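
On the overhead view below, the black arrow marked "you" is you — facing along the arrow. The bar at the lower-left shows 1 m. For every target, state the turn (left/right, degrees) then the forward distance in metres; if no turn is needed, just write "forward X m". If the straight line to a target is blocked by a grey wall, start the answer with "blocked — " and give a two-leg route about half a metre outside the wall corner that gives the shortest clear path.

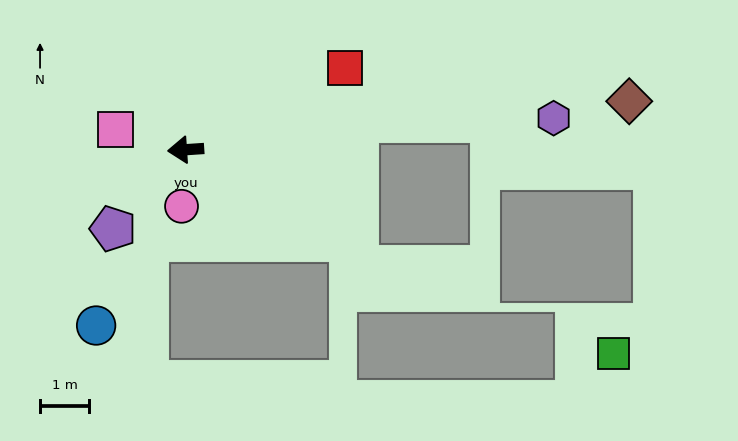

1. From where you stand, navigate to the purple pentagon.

turn left 44°, forward 2.2 m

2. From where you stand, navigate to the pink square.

turn right 20°, forward 1.5 m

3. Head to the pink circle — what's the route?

turn left 82°, forward 1.2 m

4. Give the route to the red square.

turn right 157°, forward 3.7 m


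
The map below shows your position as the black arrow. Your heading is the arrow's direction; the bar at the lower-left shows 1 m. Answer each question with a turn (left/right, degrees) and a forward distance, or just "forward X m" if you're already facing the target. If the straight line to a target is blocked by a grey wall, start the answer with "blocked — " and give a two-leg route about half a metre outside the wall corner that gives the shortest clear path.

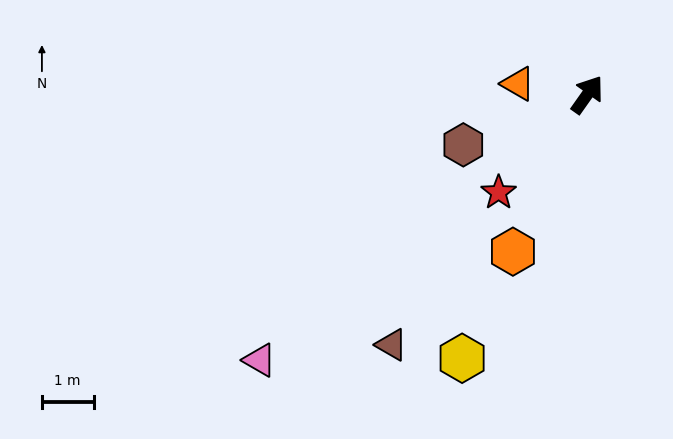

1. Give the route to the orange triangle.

turn left 116°, forward 1.4 m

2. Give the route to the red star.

turn left 173°, forward 2.6 m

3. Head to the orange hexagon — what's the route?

turn right 170°, forward 3.4 m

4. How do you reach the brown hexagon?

turn left 147°, forward 2.6 m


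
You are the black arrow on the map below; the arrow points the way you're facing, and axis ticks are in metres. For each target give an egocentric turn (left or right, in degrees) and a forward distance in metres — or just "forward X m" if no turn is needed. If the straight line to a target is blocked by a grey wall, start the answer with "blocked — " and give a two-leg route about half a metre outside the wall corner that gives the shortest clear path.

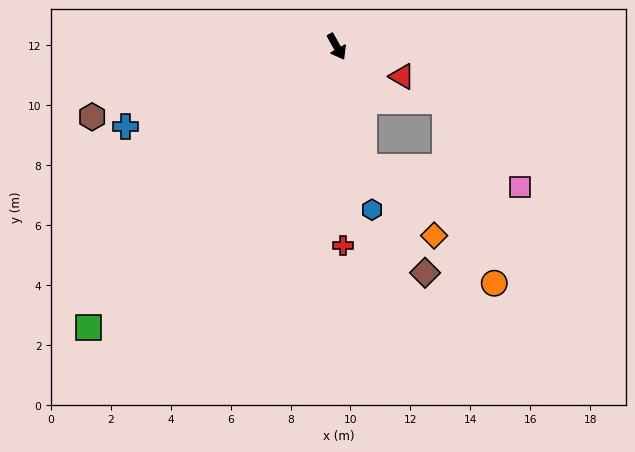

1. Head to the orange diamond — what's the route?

blocked — turn right 16°, forward 4.1 m, then turn left 32°, forward 3.3 m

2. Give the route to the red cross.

turn right 27°, forward 6.6 m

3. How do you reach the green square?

turn right 71°, forward 12.5 m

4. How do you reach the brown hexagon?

turn right 103°, forward 8.5 m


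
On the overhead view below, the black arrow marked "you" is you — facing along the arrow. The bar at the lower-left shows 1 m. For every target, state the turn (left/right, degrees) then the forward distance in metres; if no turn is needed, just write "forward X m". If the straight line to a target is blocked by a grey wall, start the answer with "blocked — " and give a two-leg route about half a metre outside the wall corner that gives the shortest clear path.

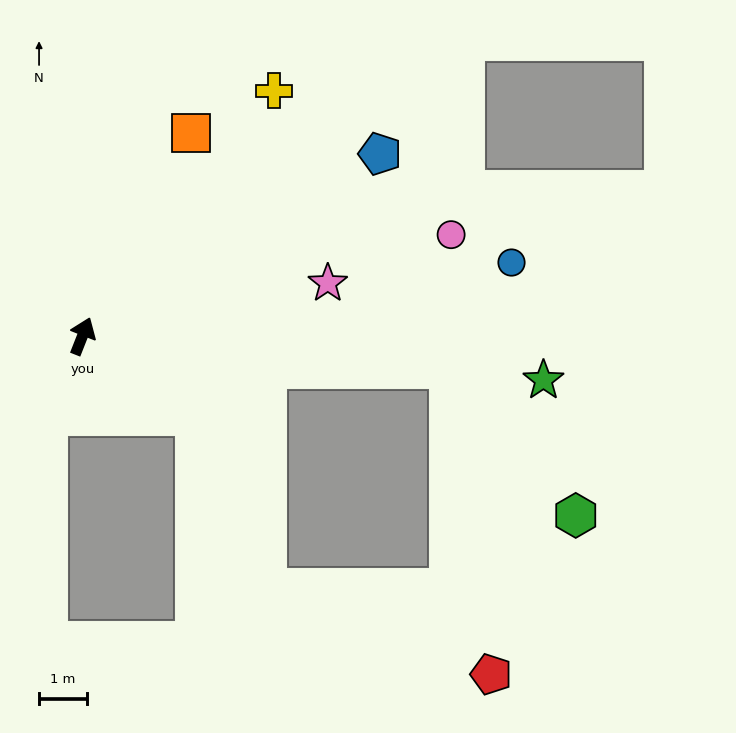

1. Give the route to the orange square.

turn right 7°, forward 4.8 m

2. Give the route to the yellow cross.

turn right 16°, forward 6.5 m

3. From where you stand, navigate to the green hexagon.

blocked — turn right 74°, forward 7.7 m, then turn right 44°, forward 4.1 m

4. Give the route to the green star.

turn right 74°, forward 9.7 m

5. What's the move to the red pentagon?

blocked — turn right 74°, forward 7.7 m, then turn right 77°, forward 6.5 m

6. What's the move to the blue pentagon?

turn right 37°, forward 7.3 m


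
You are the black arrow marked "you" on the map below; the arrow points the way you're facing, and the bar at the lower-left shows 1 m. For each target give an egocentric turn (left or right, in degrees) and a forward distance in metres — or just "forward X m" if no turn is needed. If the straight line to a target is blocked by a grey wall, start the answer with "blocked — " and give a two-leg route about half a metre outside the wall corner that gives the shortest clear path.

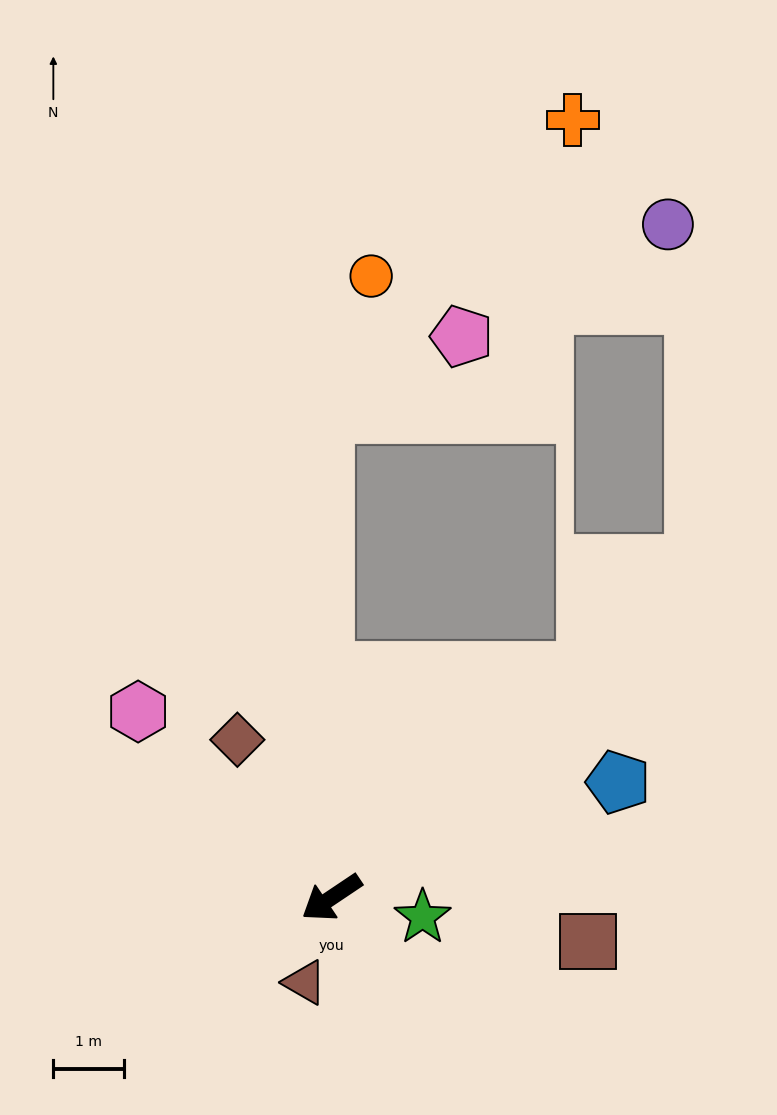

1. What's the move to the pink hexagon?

turn right 78°, forward 3.8 m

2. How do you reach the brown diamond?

turn right 93°, forward 2.6 m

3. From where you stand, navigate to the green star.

turn left 134°, forward 1.3 m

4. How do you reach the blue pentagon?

turn left 168°, forward 4.4 m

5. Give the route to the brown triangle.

turn left 39°, forward 1.3 m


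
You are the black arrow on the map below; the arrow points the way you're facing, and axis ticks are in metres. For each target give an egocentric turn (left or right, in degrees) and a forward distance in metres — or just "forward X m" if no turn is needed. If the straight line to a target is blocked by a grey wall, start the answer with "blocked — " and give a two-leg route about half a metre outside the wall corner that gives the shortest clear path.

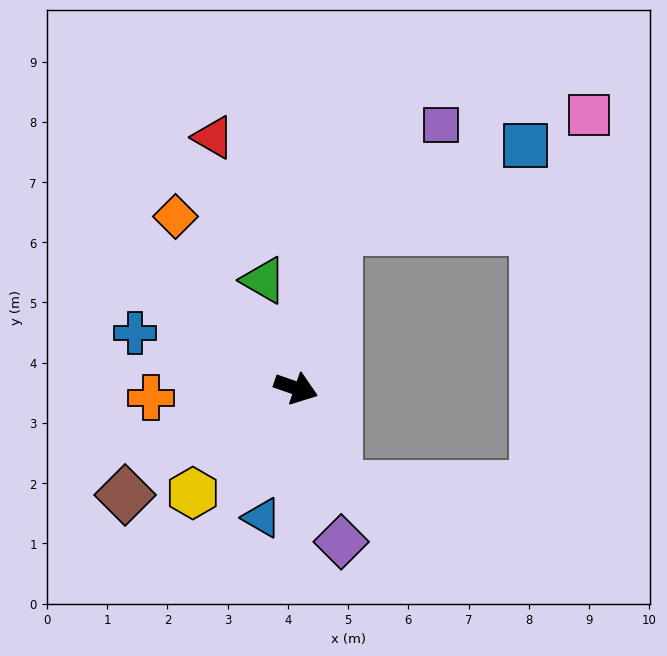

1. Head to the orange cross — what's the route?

turn right 157°, forward 2.4 m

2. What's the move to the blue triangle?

turn right 86°, forward 2.2 m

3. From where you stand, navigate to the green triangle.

turn left 126°, forward 1.9 m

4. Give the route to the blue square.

blocked — turn left 95°, forward 2.7 m, then turn right 52°, forward 3.4 m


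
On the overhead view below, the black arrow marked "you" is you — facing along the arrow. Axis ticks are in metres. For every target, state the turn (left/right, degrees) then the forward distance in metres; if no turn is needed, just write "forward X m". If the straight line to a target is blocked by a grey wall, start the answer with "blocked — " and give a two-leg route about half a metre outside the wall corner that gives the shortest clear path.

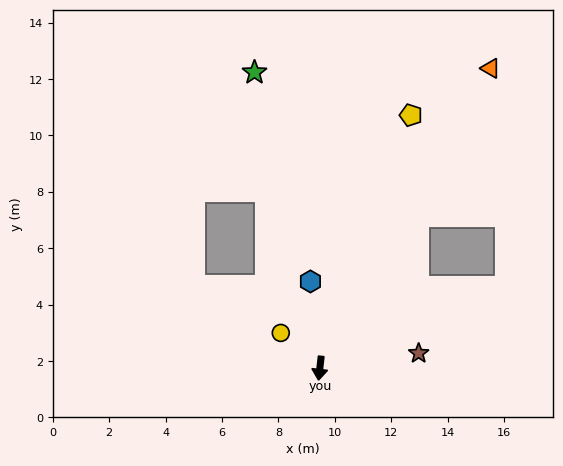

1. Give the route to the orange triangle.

turn left 157°, forward 12.2 m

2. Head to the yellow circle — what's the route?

turn right 126°, forward 1.9 m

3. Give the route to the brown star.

turn left 105°, forward 3.5 m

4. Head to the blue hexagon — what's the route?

turn right 167°, forward 3.1 m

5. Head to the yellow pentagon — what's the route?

turn left 167°, forward 9.5 m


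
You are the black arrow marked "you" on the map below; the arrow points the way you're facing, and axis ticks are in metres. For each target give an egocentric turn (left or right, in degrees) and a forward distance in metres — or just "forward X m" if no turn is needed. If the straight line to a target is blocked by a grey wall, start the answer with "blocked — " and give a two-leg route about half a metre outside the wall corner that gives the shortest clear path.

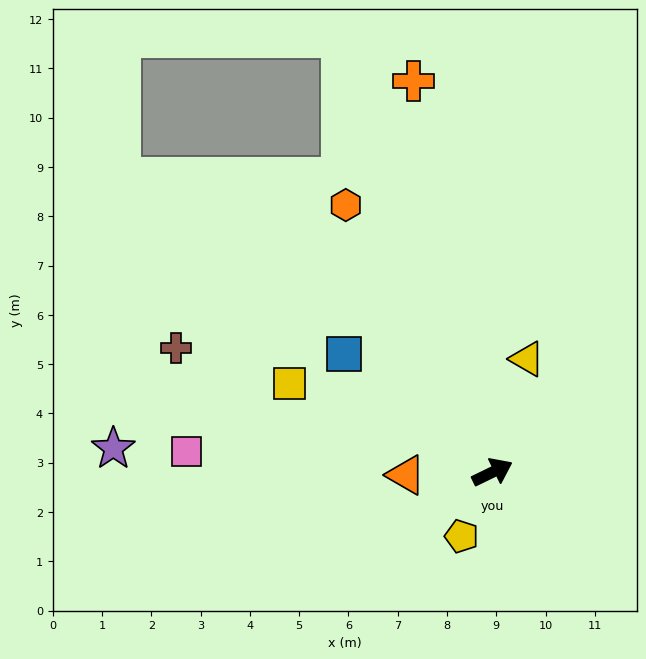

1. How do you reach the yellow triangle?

turn left 47°, forward 2.4 m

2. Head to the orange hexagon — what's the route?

turn left 93°, forward 6.2 m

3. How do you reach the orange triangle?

turn left 156°, forward 1.8 m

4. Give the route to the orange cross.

turn left 75°, forward 8.1 m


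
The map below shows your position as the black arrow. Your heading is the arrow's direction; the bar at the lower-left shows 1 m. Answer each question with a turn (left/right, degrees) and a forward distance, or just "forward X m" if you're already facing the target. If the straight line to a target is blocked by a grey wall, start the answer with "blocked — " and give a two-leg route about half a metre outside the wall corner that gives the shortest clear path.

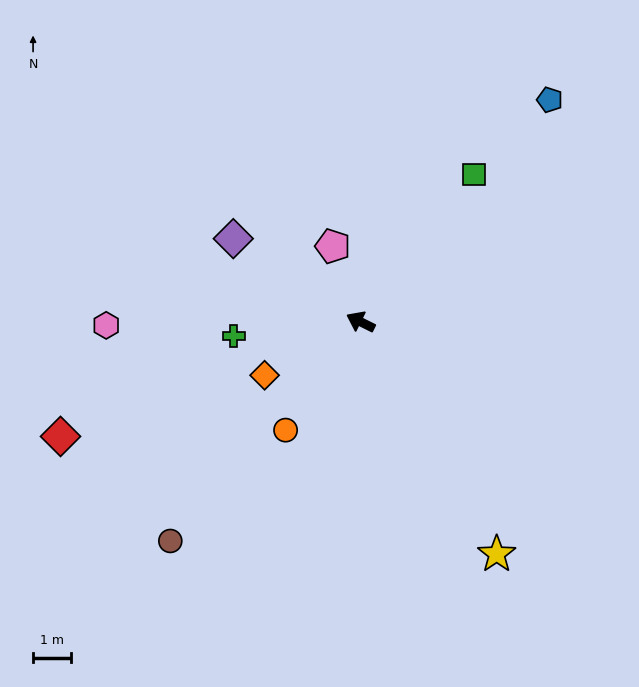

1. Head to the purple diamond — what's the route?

turn right 7°, forward 4.0 m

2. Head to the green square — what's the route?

turn right 101°, forward 4.8 m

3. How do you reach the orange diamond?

turn left 56°, forward 2.9 m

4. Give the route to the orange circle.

turn left 82°, forward 3.4 m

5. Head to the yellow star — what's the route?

turn left 147°, forward 7.0 m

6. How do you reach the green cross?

turn left 33°, forward 3.3 m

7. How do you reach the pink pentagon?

turn right 43°, forward 2.1 m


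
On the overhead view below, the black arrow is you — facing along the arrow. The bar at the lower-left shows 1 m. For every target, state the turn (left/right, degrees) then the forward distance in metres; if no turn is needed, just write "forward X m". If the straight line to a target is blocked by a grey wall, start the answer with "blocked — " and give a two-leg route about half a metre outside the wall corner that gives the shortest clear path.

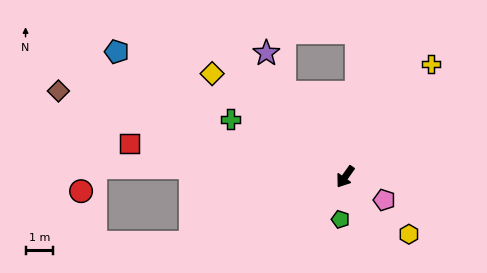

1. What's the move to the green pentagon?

turn left 29°, forward 1.5 m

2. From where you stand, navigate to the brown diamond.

turn right 71°, forward 10.8 m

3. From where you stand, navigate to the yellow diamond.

turn right 92°, forward 6.0 m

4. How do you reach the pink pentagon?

turn left 95°, forward 1.6 m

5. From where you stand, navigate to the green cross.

turn right 81°, forward 4.6 m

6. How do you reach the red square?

turn right 63°, forward 7.8 m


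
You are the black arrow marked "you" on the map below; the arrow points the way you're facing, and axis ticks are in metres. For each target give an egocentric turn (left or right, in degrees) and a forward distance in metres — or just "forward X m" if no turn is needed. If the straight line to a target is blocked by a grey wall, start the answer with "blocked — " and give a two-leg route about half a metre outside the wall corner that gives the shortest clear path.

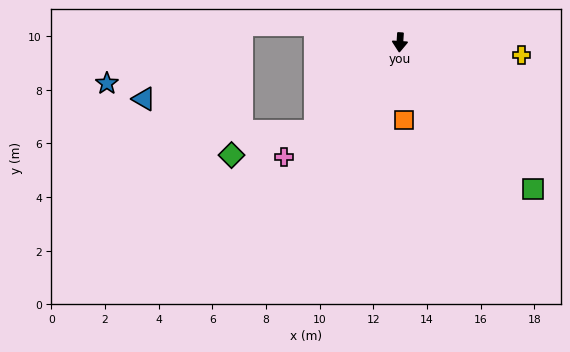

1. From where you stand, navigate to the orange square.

turn left 6°, forward 2.9 m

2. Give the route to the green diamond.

blocked — turn right 40°, forward 4.6 m, then turn right 30°, forward 3.2 m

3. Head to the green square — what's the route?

turn left 46°, forward 7.4 m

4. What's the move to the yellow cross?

turn left 88°, forward 4.6 m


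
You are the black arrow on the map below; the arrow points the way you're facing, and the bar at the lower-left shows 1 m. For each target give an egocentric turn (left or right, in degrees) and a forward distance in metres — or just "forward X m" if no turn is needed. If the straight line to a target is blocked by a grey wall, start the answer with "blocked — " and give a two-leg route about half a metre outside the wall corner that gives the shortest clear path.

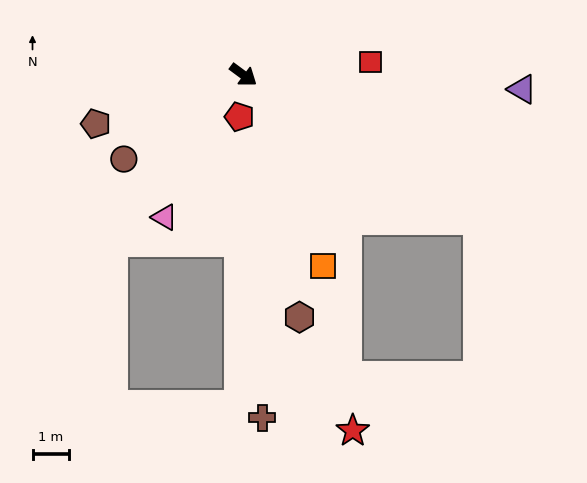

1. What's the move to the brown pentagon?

turn right 125°, forward 4.2 m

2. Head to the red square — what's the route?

turn left 42°, forward 3.5 m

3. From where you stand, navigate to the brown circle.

turn right 108°, forward 4.0 m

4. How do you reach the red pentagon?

turn right 59°, forward 1.1 m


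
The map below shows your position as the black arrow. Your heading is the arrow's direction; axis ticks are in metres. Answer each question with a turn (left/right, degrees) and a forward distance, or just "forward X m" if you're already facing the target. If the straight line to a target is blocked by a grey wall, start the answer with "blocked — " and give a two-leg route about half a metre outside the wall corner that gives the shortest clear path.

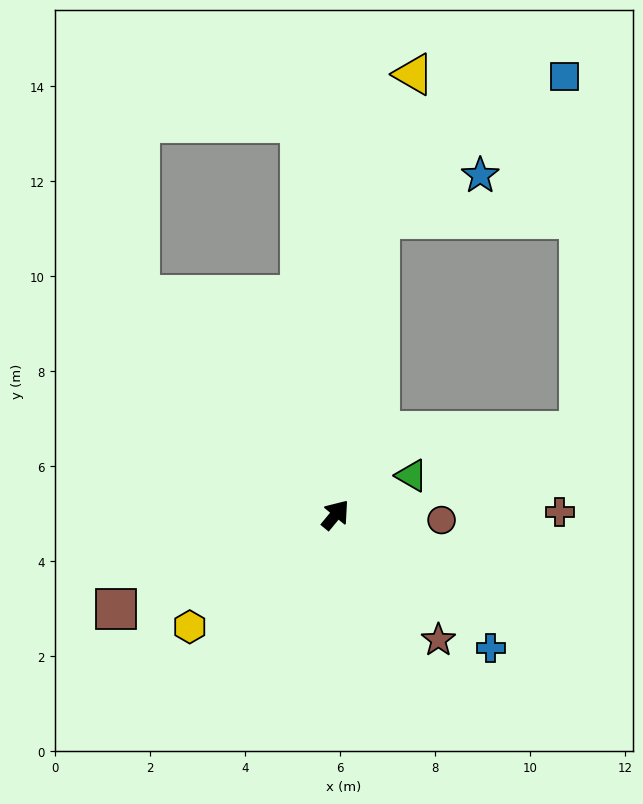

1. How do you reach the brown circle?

turn right 53°, forward 2.2 m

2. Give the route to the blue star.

blocked — turn left 31°, forward 6.3 m, then turn right 58°, forward 2.3 m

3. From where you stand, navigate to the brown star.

turn right 101°, forward 3.4 m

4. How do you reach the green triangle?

turn right 23°, forward 1.8 m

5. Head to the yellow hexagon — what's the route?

turn left 167°, forward 3.9 m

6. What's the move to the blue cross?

turn right 91°, forward 4.3 m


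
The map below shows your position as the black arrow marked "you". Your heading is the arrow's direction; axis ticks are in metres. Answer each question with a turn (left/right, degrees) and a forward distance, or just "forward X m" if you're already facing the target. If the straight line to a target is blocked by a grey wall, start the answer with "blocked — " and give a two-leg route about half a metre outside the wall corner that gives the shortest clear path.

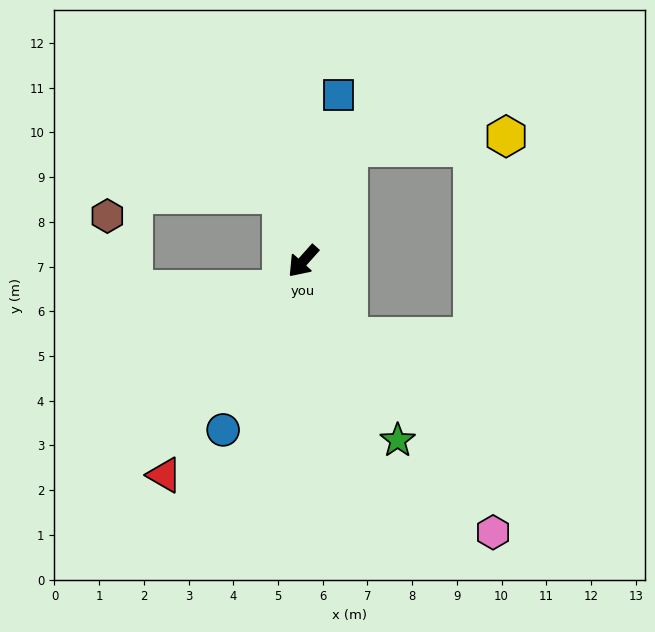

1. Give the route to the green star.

turn left 70°, forward 4.5 m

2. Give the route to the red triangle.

turn left 9°, forward 5.7 m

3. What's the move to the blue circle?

turn left 16°, forward 4.2 m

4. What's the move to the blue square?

turn right 150°, forward 3.8 m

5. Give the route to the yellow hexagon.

blocked — turn right 160°, forward 2.7 m, then turn right 64°, forward 3.5 m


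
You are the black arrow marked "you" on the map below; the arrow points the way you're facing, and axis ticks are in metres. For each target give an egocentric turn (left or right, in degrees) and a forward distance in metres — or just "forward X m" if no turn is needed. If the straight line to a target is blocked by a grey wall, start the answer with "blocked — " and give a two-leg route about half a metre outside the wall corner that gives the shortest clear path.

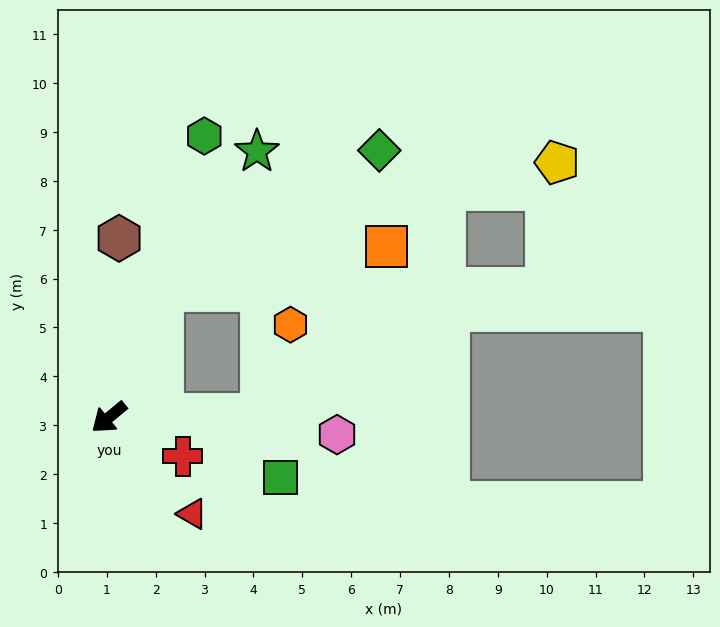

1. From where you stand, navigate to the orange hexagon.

blocked — turn left 142°, forward 3.1 m, then turn left 70°, forward 1.9 m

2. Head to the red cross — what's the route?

turn left 113°, forward 1.7 m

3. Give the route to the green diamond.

blocked — turn right 153°, forward 2.8 m, then turn right 33°, forward 5.3 m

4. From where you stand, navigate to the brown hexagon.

turn right 133°, forward 3.7 m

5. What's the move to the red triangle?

turn left 91°, forward 2.6 m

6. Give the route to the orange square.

blocked — turn left 142°, forward 3.1 m, then turn left 52°, forward 4.3 m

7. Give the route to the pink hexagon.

turn left 136°, forward 4.7 m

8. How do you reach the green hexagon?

turn right 148°, forward 6.1 m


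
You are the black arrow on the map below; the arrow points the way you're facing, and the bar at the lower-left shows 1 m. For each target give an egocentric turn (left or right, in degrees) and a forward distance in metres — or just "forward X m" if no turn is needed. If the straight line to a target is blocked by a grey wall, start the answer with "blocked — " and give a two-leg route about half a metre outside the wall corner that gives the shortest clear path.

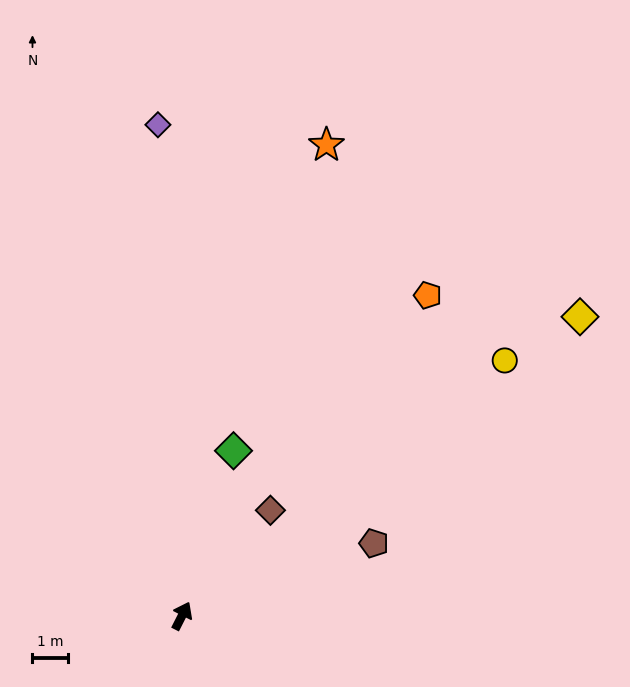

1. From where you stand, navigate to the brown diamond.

turn right 13°, forward 3.8 m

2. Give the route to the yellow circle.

turn right 25°, forward 11.5 m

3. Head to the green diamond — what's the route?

turn left 10°, forward 4.8 m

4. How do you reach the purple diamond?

turn left 30°, forward 13.7 m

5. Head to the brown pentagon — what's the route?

turn right 42°, forward 5.7 m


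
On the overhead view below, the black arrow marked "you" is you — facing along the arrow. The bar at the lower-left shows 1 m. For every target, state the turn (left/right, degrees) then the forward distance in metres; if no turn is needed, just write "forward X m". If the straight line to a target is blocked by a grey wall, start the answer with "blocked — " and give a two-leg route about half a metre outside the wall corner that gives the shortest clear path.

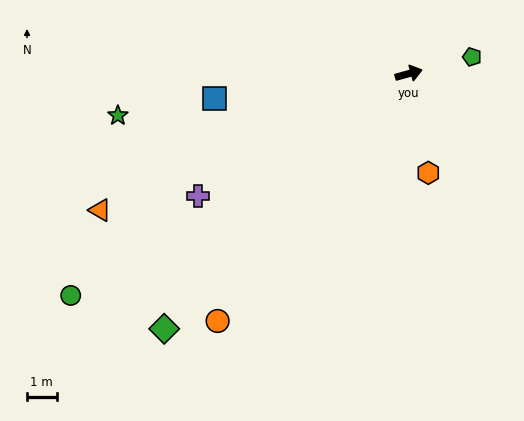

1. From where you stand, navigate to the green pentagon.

forward 2.2 m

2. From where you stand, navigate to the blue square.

turn left 172°, forward 6.6 m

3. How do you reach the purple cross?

turn right 165°, forward 8.3 m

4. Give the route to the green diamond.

turn right 149°, forward 12.0 m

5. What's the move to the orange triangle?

turn right 172°, forward 11.5 m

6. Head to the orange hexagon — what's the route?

turn right 94°, forward 3.4 m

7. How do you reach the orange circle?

turn right 143°, forward 10.6 m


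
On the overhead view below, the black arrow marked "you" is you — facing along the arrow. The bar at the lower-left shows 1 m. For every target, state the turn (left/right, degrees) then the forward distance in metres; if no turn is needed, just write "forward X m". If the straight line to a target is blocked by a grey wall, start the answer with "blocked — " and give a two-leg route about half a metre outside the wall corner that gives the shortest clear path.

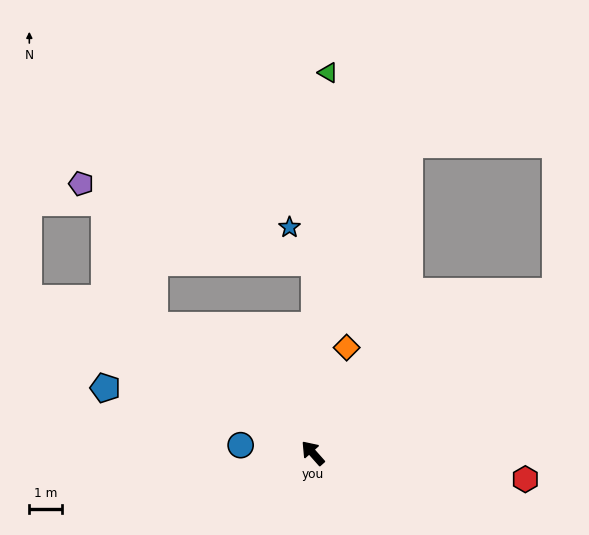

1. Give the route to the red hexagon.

turn right 139°, forward 6.5 m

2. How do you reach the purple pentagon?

blocked — turn right 42°, forward 5.8 m, then turn left 72°, forward 7.5 m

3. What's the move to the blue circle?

turn left 42°, forward 2.2 m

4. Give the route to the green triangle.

turn right 44°, forward 11.6 m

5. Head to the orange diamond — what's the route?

turn right 59°, forward 3.4 m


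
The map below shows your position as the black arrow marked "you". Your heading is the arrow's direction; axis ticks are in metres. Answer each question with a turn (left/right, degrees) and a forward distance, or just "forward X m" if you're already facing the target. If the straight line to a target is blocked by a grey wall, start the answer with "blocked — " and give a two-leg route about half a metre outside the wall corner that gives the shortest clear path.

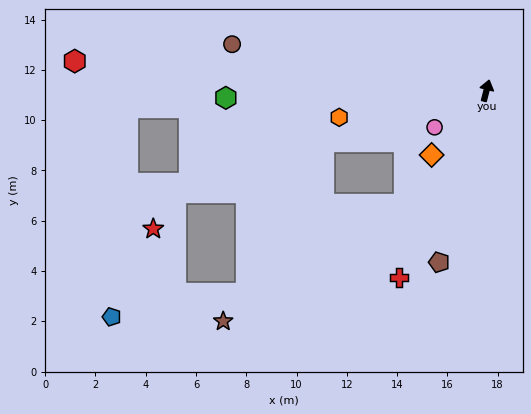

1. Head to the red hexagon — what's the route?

turn left 100°, forward 16.4 m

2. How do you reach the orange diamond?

turn left 154°, forward 3.4 m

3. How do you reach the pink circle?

turn left 140°, forward 2.5 m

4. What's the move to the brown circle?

turn left 94°, forward 10.3 m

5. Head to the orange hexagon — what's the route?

turn left 115°, forward 6.0 m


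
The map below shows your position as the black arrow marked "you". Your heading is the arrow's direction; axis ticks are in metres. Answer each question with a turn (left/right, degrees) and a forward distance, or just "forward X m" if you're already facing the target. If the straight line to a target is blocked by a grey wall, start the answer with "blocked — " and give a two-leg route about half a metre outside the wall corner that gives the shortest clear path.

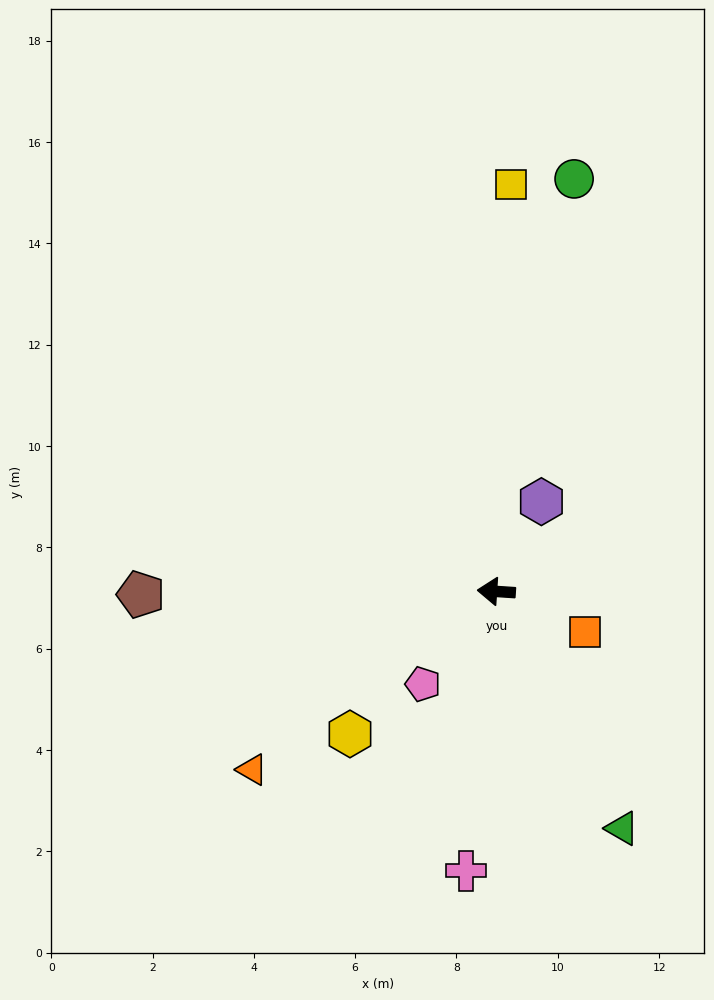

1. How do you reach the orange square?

turn left 159°, forward 1.9 m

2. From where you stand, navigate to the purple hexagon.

turn right 113°, forward 2.0 m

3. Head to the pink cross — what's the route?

turn left 88°, forward 5.5 m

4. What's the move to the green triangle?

turn left 122°, forward 5.3 m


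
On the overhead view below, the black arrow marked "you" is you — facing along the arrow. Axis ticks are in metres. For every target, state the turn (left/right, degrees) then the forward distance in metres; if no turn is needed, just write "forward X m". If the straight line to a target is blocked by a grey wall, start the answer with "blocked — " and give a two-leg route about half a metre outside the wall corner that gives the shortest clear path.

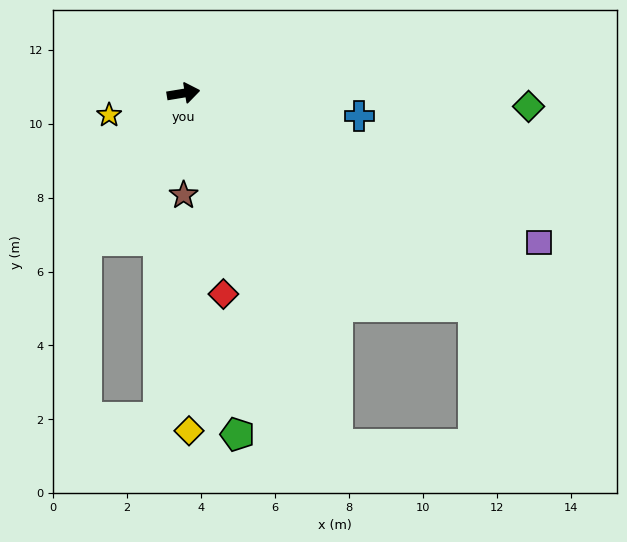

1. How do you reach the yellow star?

turn right 173°, forward 2.1 m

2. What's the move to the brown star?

turn right 99°, forward 2.8 m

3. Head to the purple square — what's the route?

turn right 32°, forward 10.4 m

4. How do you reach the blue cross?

turn right 17°, forward 4.8 m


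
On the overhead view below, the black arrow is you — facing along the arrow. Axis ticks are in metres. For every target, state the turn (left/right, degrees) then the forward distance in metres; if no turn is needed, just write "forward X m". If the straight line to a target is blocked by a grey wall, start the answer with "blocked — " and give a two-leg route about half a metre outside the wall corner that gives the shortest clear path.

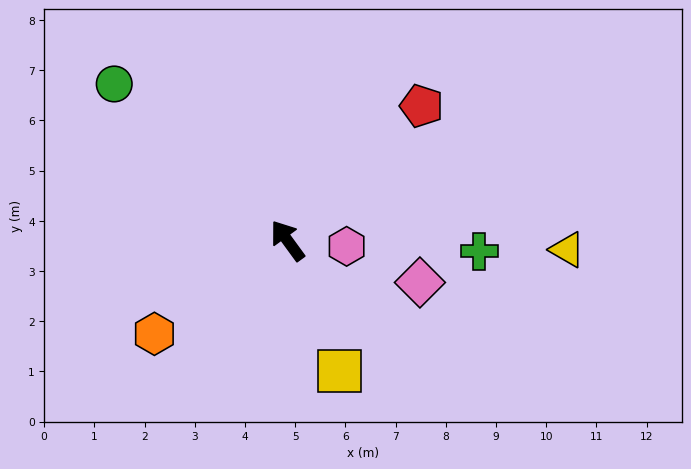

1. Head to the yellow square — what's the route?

turn left 166°, forward 2.8 m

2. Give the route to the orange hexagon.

turn left 89°, forward 3.2 m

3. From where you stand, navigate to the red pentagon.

turn right 81°, forward 3.8 m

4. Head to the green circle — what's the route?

turn left 12°, forward 4.7 m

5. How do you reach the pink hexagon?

turn right 132°, forward 1.2 m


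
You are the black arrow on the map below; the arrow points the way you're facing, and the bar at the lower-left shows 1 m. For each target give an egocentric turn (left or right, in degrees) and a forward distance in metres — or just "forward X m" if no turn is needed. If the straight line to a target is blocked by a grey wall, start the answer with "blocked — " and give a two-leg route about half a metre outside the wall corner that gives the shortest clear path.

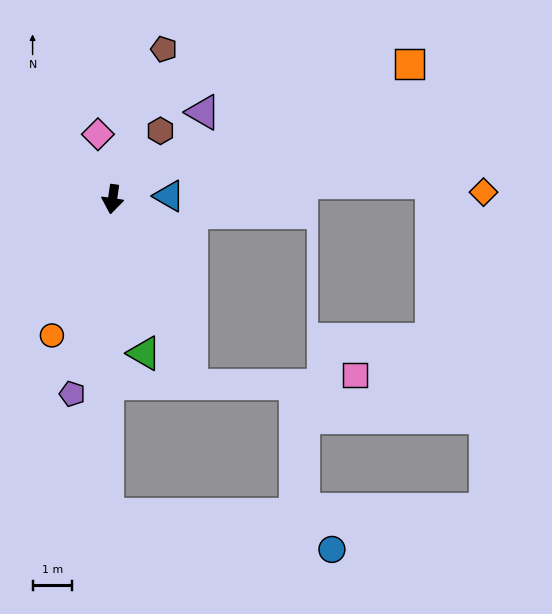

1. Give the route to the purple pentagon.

turn right 3°, forward 5.0 m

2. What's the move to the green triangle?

turn left 20°, forward 4.0 m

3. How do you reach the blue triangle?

turn left 102°, forward 1.4 m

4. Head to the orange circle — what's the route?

turn right 16°, forward 3.8 m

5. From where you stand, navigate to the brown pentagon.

turn left 169°, forward 4.0 m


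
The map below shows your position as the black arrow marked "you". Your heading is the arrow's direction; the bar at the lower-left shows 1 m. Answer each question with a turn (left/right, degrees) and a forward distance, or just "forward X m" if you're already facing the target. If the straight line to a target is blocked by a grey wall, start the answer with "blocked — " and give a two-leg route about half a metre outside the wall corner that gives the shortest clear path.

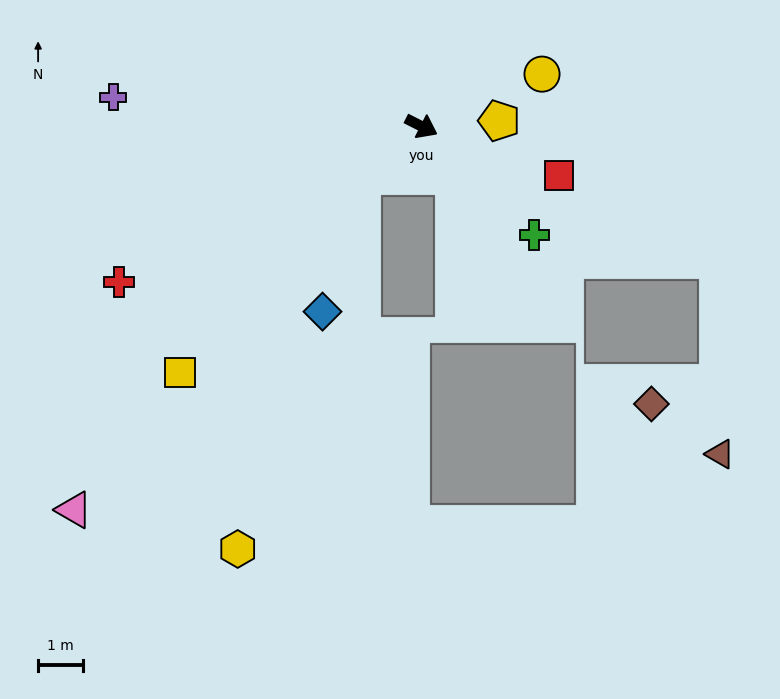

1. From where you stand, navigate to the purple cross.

turn right 159°, forward 6.9 m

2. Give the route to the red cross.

turn right 126°, forward 7.6 m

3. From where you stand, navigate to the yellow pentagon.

turn left 31°, forward 1.7 m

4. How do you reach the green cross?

turn right 17°, forward 3.5 m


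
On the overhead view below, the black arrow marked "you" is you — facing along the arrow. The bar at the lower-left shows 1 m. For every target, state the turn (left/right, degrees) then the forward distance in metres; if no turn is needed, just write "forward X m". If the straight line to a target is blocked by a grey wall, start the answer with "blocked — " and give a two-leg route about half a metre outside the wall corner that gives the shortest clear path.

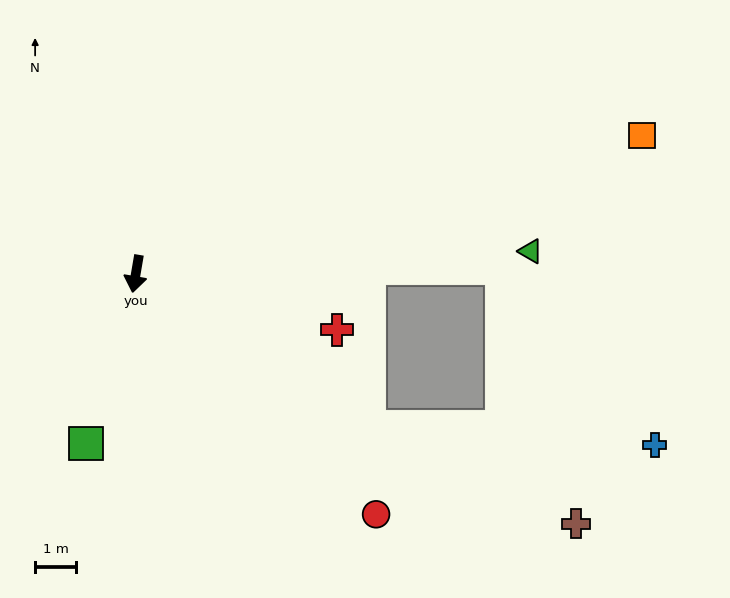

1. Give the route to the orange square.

turn left 115°, forward 12.9 m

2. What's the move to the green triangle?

turn left 103°, forward 9.7 m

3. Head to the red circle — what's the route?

turn left 55°, forward 8.4 m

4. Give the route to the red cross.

turn left 84°, forward 5.1 m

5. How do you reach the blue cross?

blocked — turn left 66°, forward 6.9 m, then turn left 30°, forward 7.0 m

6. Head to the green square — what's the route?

turn right 7°, forward 4.4 m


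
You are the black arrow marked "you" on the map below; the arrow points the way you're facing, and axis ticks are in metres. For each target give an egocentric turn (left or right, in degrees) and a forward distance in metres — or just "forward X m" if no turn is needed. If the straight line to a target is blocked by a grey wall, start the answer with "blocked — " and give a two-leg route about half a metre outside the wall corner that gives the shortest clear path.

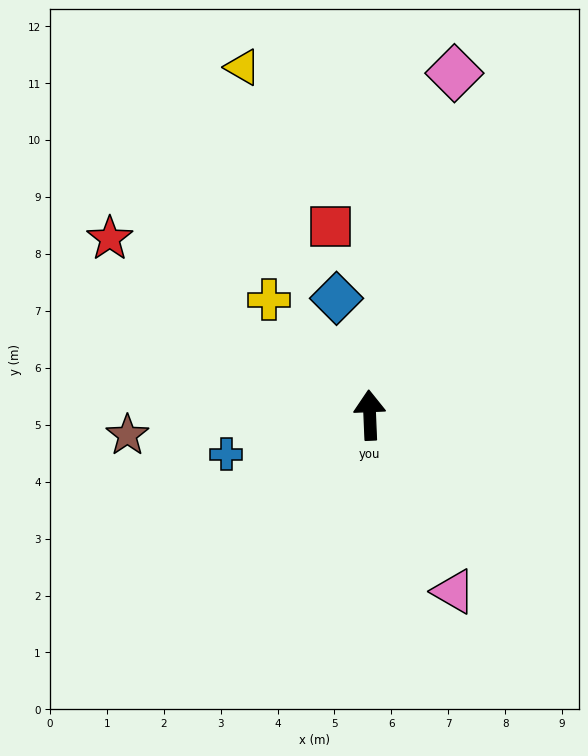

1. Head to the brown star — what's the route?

turn left 92°, forward 4.3 m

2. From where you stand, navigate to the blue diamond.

turn left 13°, forward 2.1 m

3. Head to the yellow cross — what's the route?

turn left 39°, forward 2.7 m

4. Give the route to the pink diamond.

turn right 16°, forward 6.2 m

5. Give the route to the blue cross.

turn left 103°, forward 2.6 m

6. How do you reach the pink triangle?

turn right 157°, forward 3.4 m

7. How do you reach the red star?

turn left 53°, forward 5.5 m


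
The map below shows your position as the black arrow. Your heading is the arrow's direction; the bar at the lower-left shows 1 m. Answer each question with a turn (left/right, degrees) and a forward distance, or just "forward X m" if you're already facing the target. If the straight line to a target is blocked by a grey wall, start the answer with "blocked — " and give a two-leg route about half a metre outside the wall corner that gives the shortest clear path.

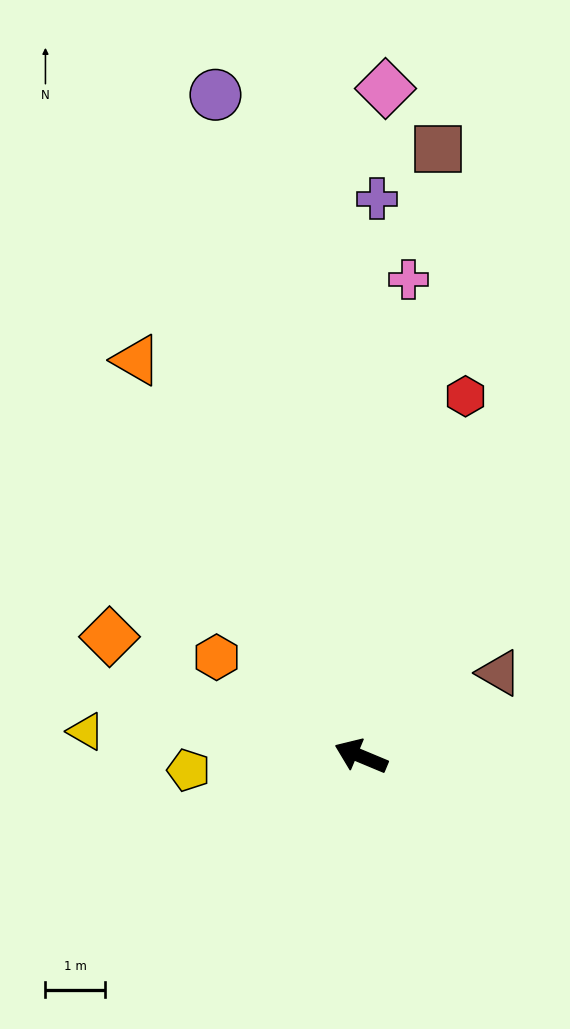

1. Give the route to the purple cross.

turn right 69°, forward 9.3 m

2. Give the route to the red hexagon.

turn right 84°, forward 6.3 m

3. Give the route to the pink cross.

turn right 73°, forward 8.0 m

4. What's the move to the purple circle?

turn right 55°, forward 11.3 m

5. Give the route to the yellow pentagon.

turn left 27°, forward 2.9 m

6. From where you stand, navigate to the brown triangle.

turn right 126°, forward 2.7 m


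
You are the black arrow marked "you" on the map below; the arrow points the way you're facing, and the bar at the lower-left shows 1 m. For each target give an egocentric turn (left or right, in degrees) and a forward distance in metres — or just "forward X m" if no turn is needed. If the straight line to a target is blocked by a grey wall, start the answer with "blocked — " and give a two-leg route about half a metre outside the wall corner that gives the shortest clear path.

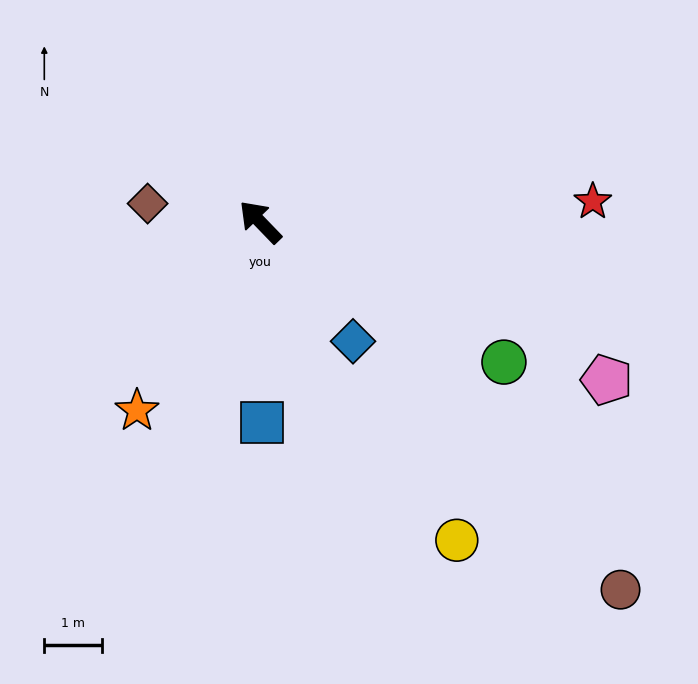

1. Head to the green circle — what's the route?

turn right 164°, forward 4.9 m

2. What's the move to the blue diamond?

turn left 174°, forward 2.6 m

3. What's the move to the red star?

turn right 130°, forward 5.8 m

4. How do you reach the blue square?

turn left 136°, forward 3.5 m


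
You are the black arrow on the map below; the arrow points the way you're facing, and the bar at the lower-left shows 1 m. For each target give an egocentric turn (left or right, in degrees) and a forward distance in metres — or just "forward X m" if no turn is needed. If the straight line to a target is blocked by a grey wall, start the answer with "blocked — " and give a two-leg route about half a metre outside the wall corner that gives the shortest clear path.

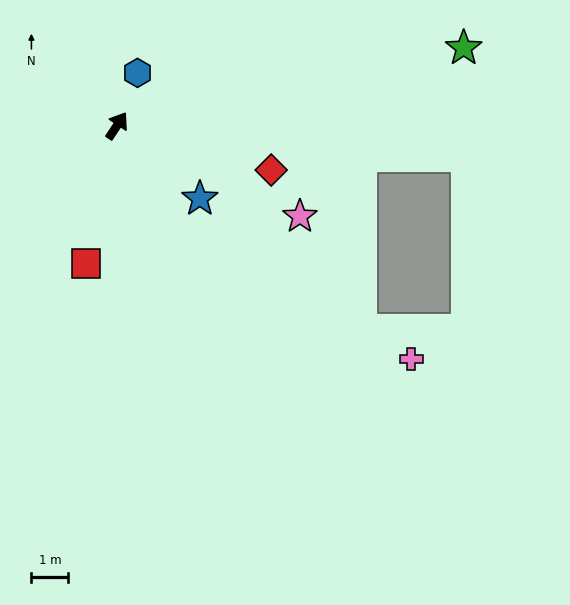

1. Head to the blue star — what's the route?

turn right 98°, forward 3.0 m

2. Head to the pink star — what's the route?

turn right 83°, forward 5.5 m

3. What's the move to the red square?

turn right 159°, forward 3.8 m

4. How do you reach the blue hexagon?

turn left 12°, forward 1.5 m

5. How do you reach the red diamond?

turn right 73°, forward 4.4 m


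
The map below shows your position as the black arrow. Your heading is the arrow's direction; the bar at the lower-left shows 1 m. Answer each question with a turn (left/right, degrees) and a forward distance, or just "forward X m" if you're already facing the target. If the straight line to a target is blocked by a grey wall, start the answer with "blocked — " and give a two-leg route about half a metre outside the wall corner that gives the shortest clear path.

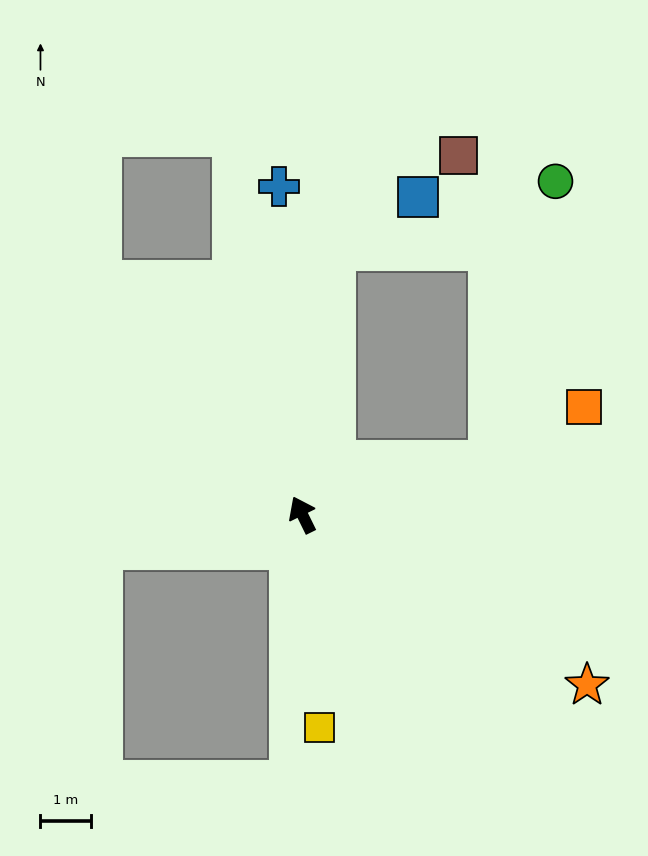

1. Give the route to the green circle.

blocked — turn right 100°, forward 3.9 m, then turn left 60°, forward 5.7 m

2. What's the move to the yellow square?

turn left 158°, forward 4.3 m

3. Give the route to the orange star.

turn right 147°, forward 6.6 m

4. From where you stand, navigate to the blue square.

blocked — turn right 33°, forward 5.3 m, then turn right 51°, forward 2.0 m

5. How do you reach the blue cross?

turn right 22°, forward 6.6 m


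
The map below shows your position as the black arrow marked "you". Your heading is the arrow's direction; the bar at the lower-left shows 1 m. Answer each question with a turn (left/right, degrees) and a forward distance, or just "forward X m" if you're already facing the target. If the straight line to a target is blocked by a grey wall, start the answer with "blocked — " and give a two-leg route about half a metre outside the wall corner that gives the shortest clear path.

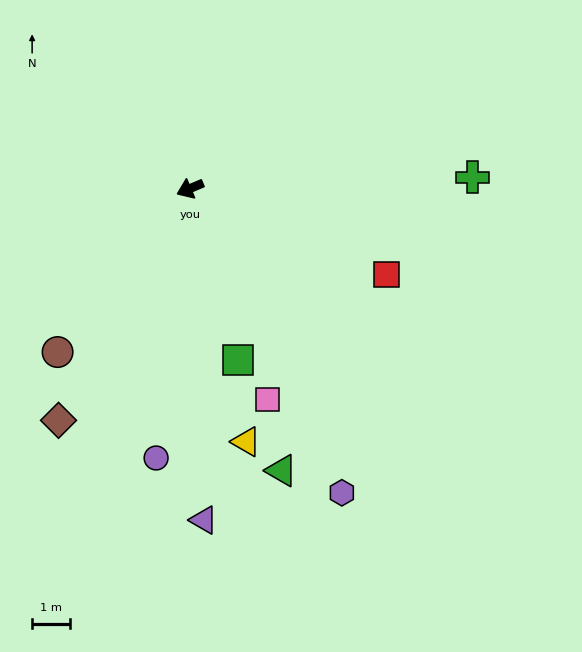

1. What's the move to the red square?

turn left 133°, forward 5.6 m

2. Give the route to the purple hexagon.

turn left 94°, forward 8.9 m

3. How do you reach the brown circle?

turn left 28°, forward 5.5 m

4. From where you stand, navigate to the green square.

turn left 83°, forward 4.7 m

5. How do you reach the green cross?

turn left 159°, forward 7.4 m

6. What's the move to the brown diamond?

turn left 37°, forward 7.0 m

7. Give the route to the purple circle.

turn left 60°, forward 7.1 m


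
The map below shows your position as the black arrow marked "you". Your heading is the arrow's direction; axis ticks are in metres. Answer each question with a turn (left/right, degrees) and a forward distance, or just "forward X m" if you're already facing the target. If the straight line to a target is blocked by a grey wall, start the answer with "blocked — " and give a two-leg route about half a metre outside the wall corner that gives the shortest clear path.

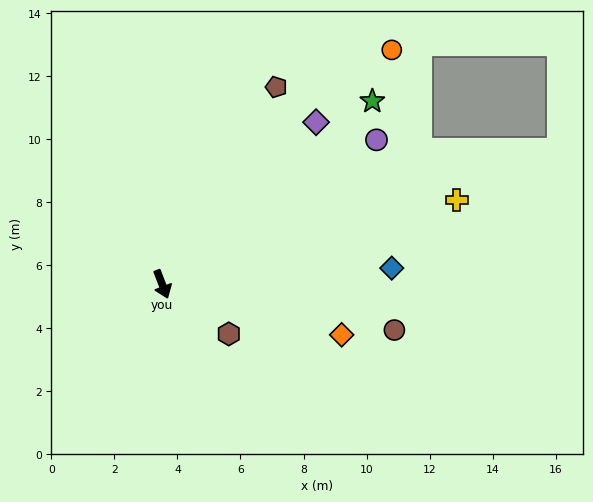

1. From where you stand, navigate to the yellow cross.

turn left 85°, forward 9.7 m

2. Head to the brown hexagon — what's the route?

turn left 32°, forward 2.6 m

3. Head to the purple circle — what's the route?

turn left 103°, forward 8.2 m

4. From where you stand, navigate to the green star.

turn left 110°, forward 8.8 m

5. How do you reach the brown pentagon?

turn left 129°, forward 7.2 m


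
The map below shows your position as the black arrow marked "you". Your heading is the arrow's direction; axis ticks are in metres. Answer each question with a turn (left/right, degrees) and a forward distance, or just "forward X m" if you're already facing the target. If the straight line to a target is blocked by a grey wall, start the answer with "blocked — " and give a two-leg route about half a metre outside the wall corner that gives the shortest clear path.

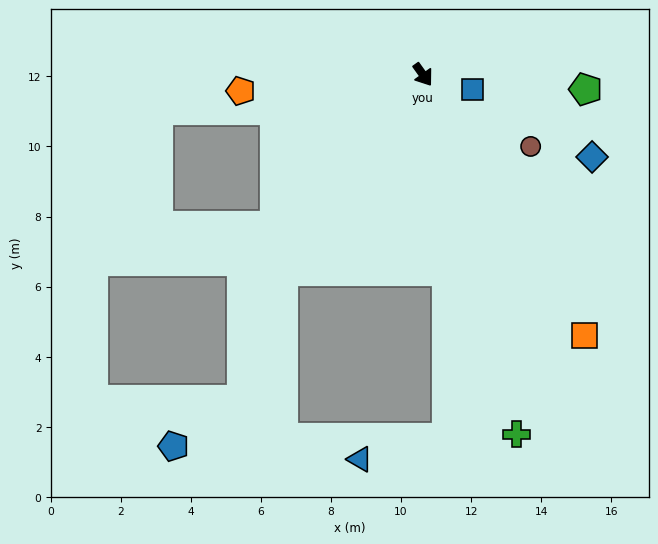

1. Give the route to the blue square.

turn left 37°, forward 1.5 m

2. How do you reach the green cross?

turn right 21°, forward 10.6 m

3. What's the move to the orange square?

turn right 4°, forward 8.7 m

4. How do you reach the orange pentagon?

turn right 120°, forward 5.2 m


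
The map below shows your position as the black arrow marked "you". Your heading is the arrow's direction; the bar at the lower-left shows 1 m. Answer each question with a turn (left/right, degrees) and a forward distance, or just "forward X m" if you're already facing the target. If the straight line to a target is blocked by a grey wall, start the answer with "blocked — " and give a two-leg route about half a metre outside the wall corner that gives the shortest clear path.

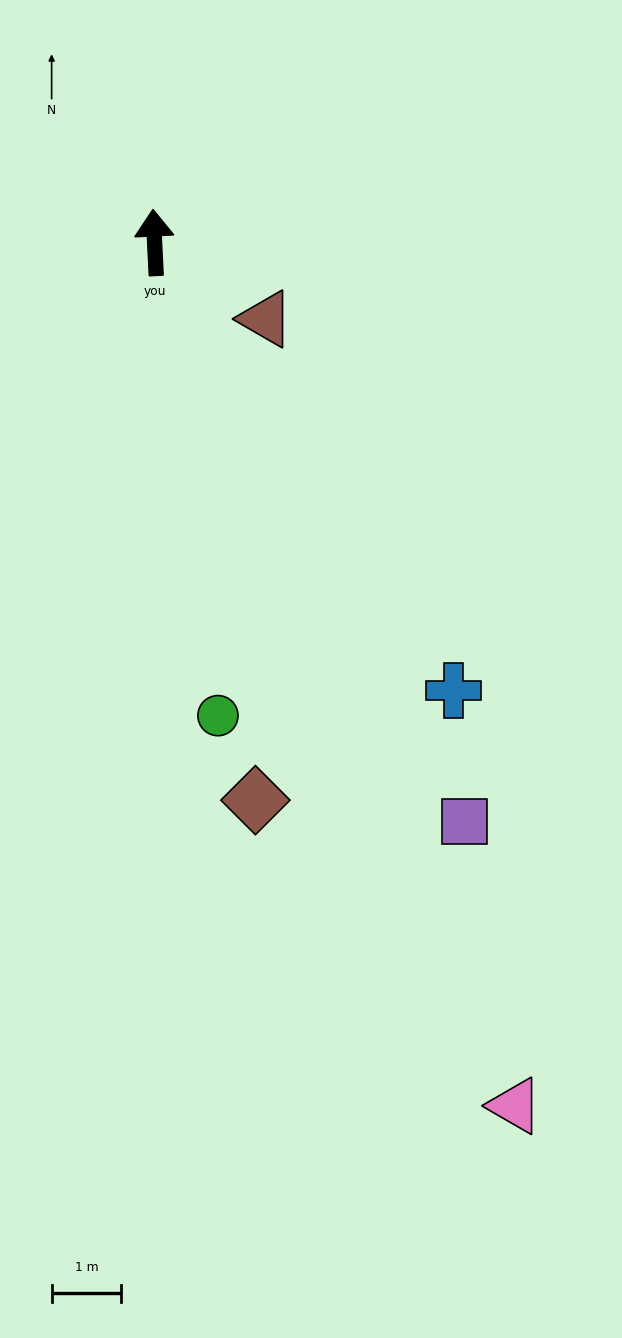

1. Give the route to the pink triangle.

turn right 160°, forward 13.4 m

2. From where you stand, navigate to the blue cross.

turn right 149°, forward 7.7 m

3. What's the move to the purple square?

turn right 155°, forward 9.4 m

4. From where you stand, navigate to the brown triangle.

turn right 127°, forward 1.9 m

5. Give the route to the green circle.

turn right 175°, forward 6.9 m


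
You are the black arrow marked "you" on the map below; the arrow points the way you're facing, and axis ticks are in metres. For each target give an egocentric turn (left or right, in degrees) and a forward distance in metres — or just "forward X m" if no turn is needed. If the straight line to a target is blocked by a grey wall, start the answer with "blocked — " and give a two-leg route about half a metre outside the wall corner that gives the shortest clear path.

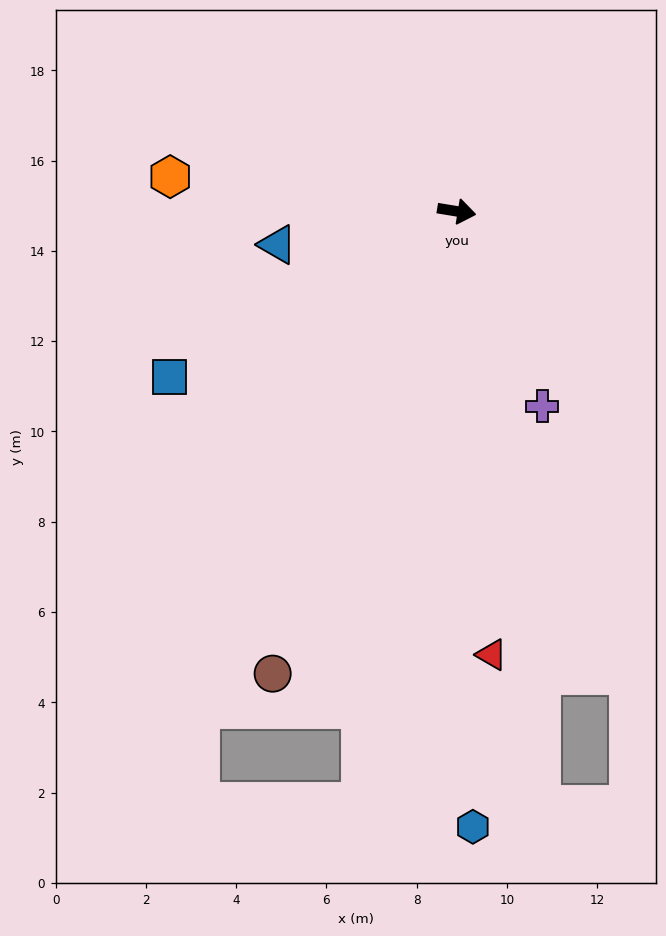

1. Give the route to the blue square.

turn right 141°, forward 7.3 m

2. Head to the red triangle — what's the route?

turn right 76°, forward 9.9 m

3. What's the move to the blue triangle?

turn right 160°, forward 4.0 m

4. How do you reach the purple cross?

turn right 57°, forward 4.7 m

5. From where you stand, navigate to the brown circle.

turn right 102°, forward 11.0 m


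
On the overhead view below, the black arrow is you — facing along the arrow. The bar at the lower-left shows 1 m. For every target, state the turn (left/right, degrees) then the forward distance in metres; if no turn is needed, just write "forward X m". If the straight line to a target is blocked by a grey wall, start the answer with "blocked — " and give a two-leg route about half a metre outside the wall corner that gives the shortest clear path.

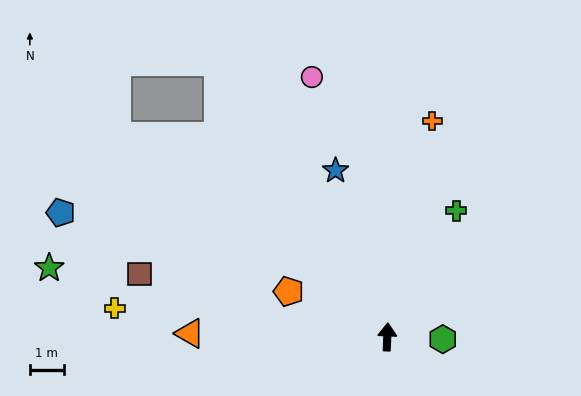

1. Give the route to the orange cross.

turn right 9°, forward 6.5 m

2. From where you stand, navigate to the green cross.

turn right 26°, forward 4.3 m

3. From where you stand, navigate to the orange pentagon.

turn left 68°, forward 3.2 m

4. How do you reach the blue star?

turn left 20°, forward 5.2 m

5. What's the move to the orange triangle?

turn left 91°, forward 5.8 m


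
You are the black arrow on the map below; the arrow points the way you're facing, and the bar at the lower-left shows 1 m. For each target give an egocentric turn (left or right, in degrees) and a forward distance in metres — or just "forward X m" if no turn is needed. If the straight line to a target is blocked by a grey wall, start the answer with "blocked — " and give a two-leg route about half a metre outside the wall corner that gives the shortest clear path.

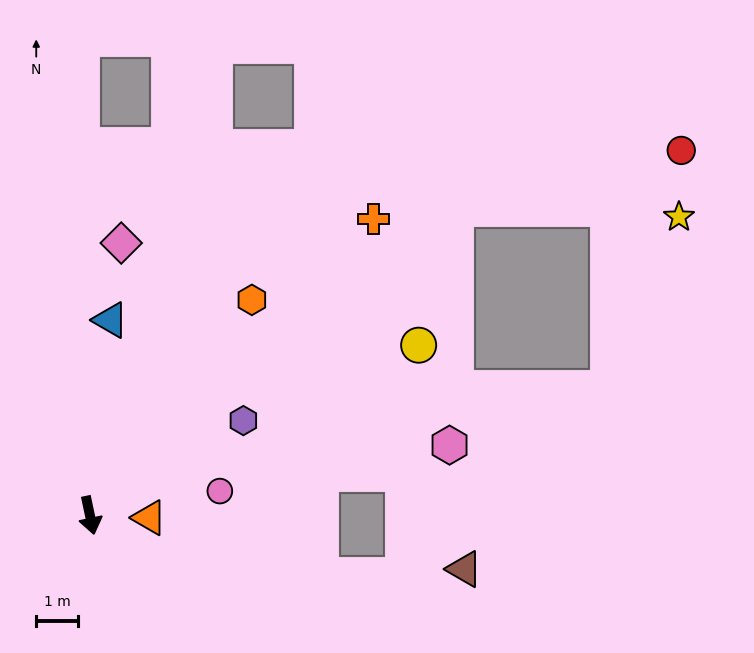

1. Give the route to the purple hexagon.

turn left 110°, forward 4.3 m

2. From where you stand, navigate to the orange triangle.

turn left 76°, forward 1.4 m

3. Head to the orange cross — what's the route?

turn left 124°, forward 9.8 m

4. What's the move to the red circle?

blocked — turn left 118°, forward 11.4 m, then turn right 25°, forward 5.6 m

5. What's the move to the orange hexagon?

turn left 131°, forward 6.4 m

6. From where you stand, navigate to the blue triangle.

turn left 162°, forward 4.7 m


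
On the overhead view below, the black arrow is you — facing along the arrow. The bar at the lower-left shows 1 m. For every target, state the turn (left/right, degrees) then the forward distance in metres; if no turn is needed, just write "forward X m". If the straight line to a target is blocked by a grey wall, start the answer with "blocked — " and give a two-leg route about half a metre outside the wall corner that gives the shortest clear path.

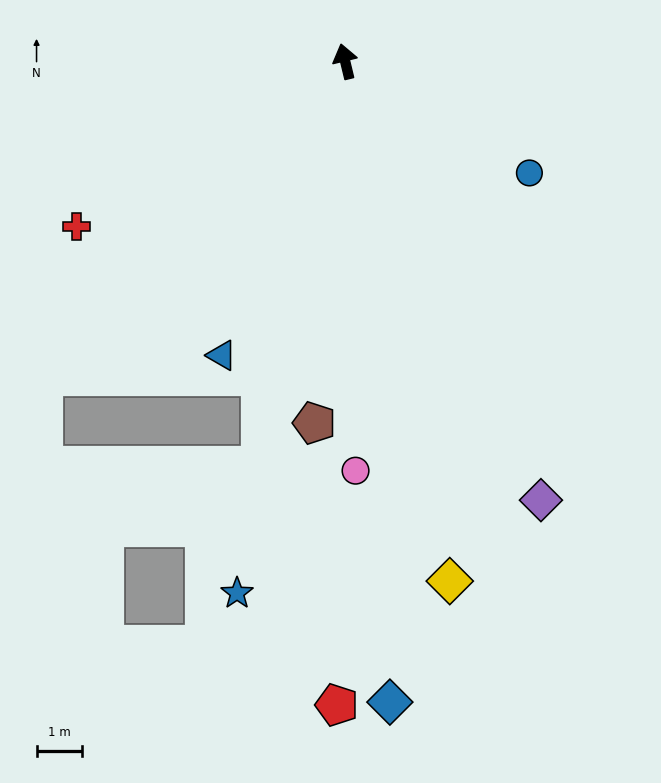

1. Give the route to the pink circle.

turn left 168°, forward 9.0 m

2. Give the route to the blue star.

turn left 155°, forward 12.0 m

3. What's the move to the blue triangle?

turn left 144°, forward 7.0 m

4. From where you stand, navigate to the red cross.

turn left 108°, forward 7.0 m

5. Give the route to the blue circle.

turn right 135°, forward 4.8 m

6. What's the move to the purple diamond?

turn right 170°, forward 10.6 m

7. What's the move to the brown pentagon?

turn left 162°, forward 8.0 m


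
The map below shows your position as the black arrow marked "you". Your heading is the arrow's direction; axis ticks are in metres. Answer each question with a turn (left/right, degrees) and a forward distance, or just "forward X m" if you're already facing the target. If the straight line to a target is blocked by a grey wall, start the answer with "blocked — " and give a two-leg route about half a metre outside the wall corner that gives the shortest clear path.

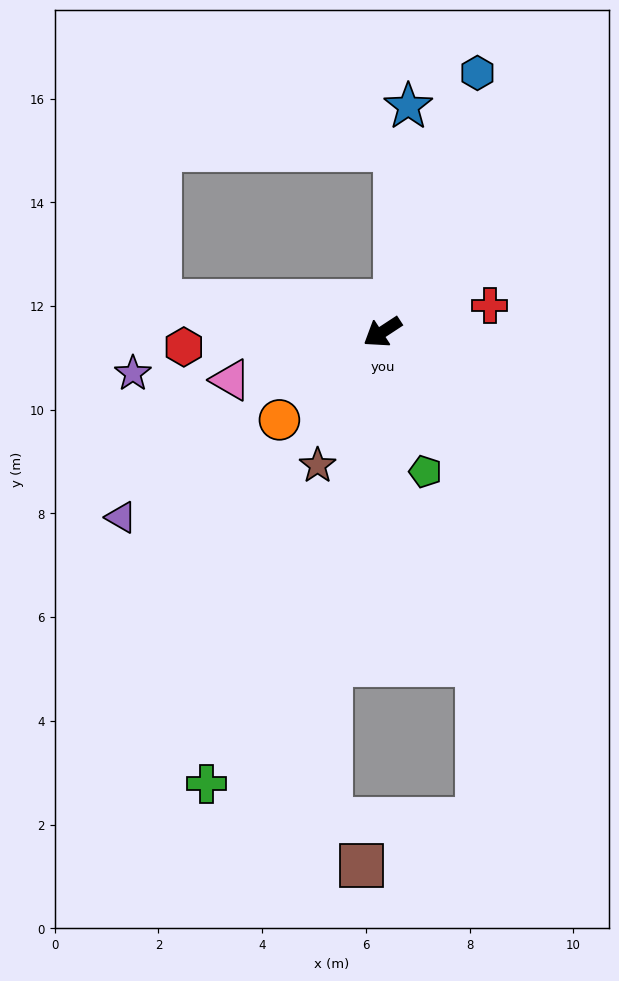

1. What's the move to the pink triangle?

turn right 16°, forward 3.1 m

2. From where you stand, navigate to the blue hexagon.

turn right 143°, forward 5.3 m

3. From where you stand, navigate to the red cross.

turn left 161°, forward 2.1 m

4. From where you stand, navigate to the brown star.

turn left 31°, forward 2.9 m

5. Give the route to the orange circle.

turn left 7°, forward 2.6 m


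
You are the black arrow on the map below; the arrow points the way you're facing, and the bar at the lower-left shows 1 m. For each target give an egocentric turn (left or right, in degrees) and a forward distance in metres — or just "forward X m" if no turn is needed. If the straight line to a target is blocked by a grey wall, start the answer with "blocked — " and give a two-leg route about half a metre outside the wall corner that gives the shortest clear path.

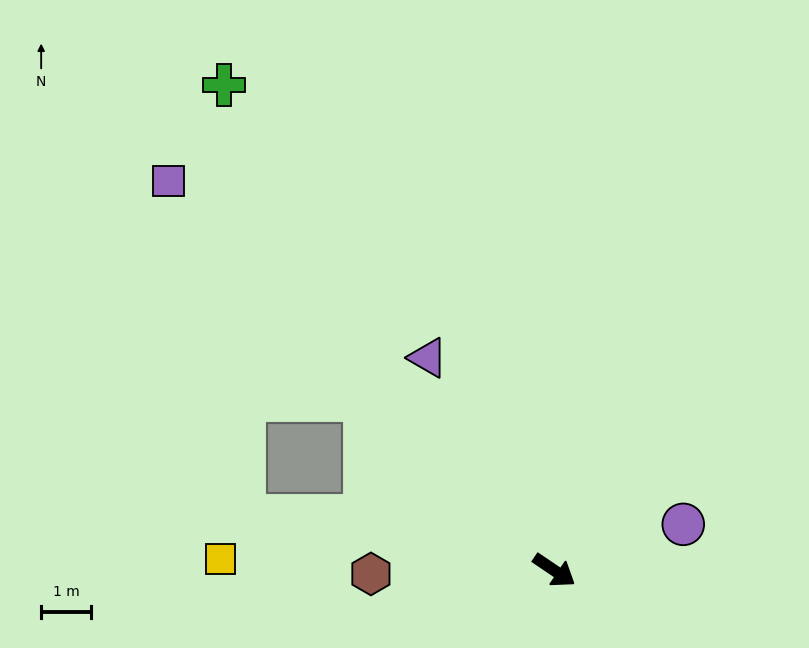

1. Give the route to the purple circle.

turn left 54°, forward 2.7 m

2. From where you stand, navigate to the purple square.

turn left 169°, forward 10.9 m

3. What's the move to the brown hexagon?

turn right 145°, forward 3.7 m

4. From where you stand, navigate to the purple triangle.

turn left 155°, forward 4.9 m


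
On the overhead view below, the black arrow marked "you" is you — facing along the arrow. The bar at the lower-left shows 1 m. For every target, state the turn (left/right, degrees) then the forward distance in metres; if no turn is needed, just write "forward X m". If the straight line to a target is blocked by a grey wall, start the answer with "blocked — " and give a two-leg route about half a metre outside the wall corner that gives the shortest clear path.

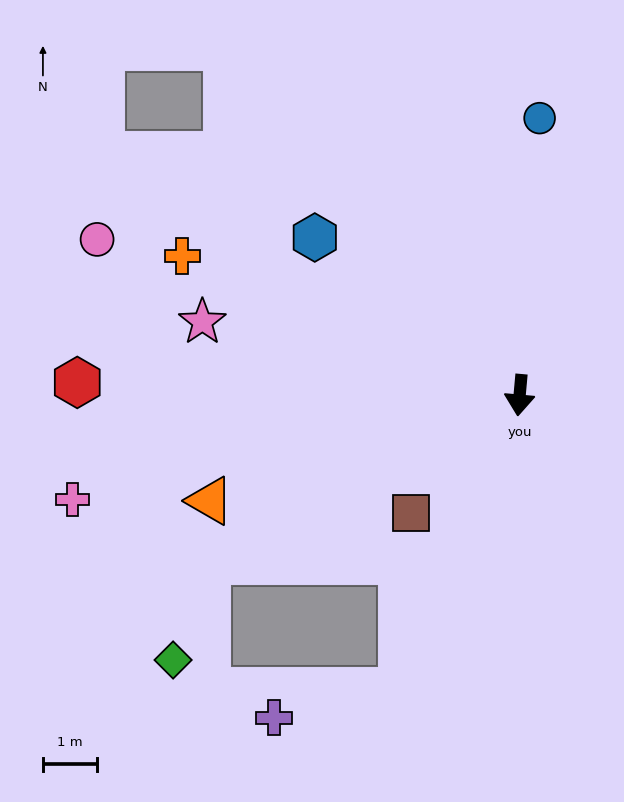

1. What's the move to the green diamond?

blocked — turn right 57°, forward 6.5 m, then turn left 43°, forward 1.9 m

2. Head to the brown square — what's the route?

turn right 37°, forward 3.0 m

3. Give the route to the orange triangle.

turn right 66°, forward 6.1 m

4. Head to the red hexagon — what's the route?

turn right 87°, forward 8.2 m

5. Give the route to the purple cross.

blocked — turn right 17°, forward 5.9 m, then turn right 56°, forward 2.4 m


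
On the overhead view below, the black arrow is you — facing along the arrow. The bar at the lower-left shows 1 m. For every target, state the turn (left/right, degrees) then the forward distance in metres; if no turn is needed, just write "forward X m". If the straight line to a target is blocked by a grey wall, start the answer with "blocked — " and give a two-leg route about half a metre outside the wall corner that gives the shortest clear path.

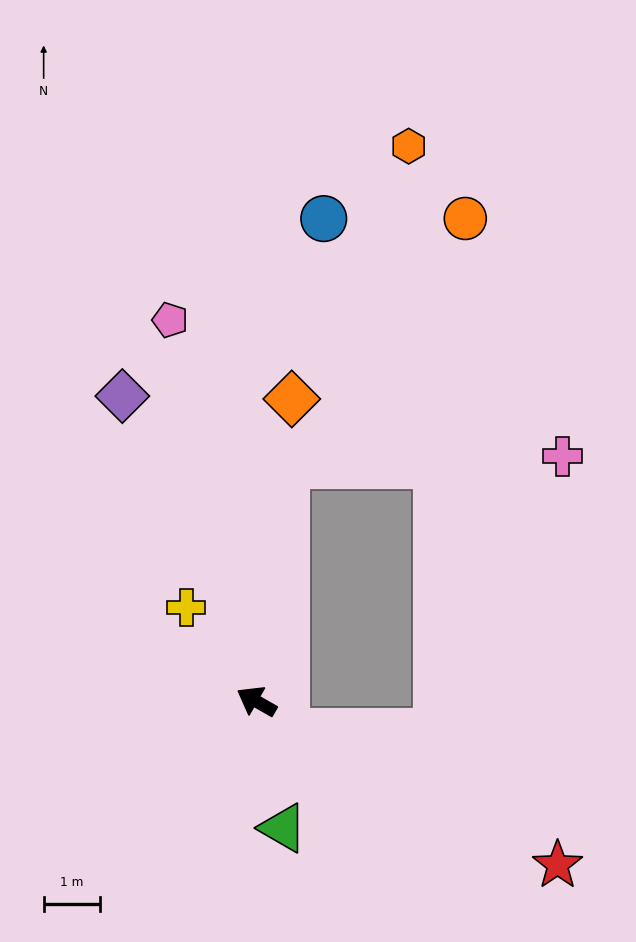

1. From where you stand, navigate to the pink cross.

blocked — turn right 67°, forward 4.2 m, then turn right 82°, forward 4.9 m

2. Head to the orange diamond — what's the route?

turn right 67°, forward 5.4 m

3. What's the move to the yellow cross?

turn right 23°, forward 2.1 m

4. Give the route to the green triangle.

turn left 132°, forward 2.3 m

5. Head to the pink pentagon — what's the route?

turn right 48°, forward 6.9 m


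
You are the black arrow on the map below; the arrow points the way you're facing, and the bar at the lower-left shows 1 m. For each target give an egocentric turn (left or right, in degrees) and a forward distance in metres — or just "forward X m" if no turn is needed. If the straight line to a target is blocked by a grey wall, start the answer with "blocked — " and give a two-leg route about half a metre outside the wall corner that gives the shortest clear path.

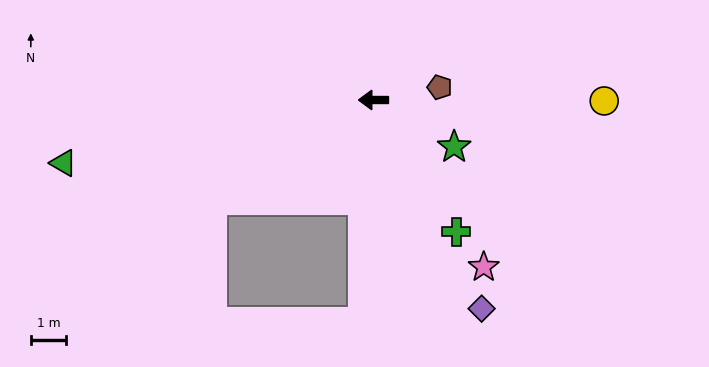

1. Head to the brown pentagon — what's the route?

turn right 169°, forward 1.9 m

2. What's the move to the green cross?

turn left 122°, forward 4.4 m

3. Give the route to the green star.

turn left 150°, forward 2.7 m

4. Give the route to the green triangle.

turn left 12°, forward 9.0 m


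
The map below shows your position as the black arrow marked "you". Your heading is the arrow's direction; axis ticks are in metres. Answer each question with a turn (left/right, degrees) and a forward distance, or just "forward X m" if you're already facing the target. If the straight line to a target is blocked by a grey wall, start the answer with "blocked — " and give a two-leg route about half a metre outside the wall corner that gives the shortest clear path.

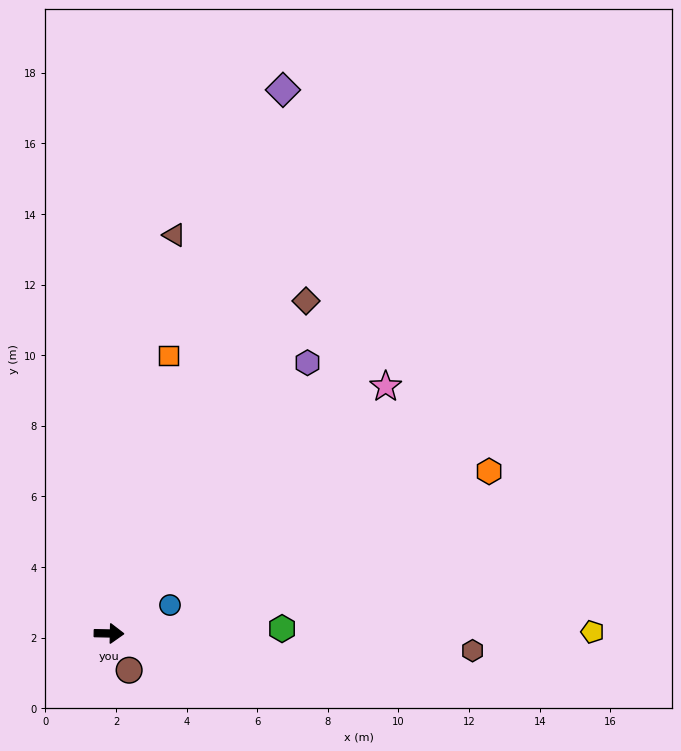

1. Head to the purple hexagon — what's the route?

turn left 55°, forward 9.5 m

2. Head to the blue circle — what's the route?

turn left 26°, forward 1.9 m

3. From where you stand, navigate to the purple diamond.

turn left 73°, forward 16.2 m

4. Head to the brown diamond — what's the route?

turn left 61°, forward 10.9 m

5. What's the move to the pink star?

turn left 43°, forward 10.5 m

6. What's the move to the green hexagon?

turn left 3°, forward 4.9 m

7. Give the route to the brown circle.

turn right 60°, forward 1.2 m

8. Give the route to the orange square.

turn left 79°, forward 8.0 m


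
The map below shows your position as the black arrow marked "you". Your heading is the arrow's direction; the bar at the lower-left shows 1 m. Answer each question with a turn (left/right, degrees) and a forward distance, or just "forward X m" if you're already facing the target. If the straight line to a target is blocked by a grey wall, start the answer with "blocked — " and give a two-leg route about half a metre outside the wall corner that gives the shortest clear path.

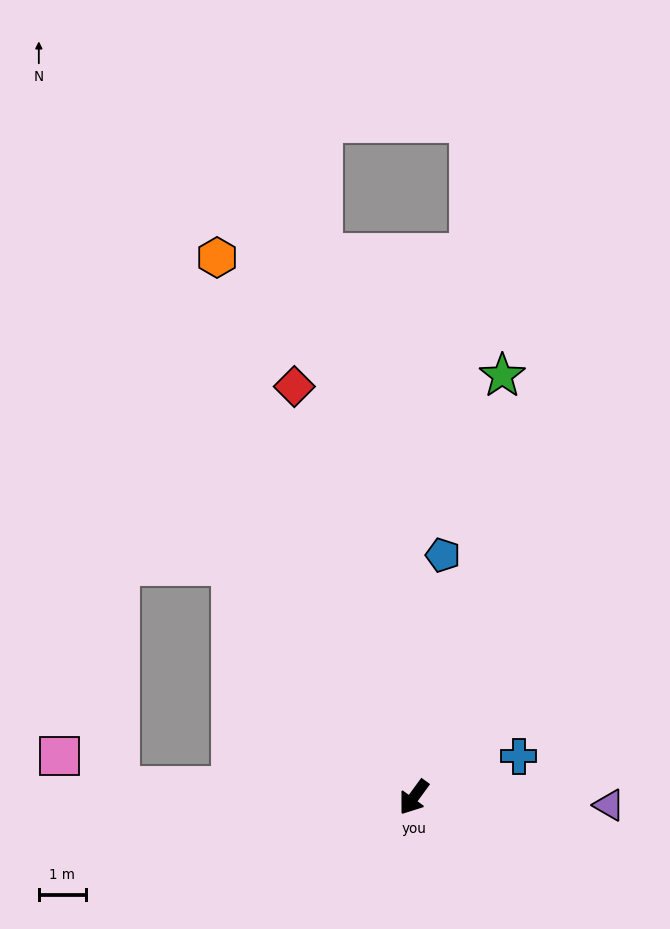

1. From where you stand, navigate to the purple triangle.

turn left 124°, forward 4.2 m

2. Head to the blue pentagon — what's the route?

turn right 151°, forward 5.2 m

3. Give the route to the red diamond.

turn right 128°, forward 9.2 m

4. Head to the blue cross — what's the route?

turn left 148°, forward 2.4 m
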